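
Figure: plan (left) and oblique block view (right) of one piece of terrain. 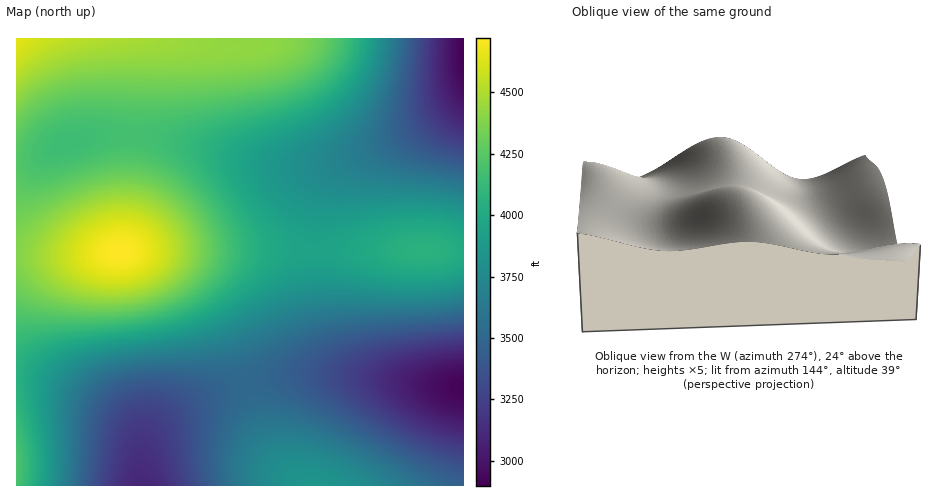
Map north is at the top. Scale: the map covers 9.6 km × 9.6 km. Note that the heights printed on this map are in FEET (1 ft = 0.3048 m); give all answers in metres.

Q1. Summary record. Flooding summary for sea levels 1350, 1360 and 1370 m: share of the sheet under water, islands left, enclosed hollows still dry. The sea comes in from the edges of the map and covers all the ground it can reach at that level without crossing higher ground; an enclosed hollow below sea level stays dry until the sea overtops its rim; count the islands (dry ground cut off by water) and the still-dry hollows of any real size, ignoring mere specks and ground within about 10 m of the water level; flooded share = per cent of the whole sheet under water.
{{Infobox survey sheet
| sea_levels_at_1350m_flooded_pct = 91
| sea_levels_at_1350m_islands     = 1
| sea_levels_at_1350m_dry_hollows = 0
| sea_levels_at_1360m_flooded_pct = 93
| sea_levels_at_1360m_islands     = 1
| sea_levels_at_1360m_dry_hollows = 0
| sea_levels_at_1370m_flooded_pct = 94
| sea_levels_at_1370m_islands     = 1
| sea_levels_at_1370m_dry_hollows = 0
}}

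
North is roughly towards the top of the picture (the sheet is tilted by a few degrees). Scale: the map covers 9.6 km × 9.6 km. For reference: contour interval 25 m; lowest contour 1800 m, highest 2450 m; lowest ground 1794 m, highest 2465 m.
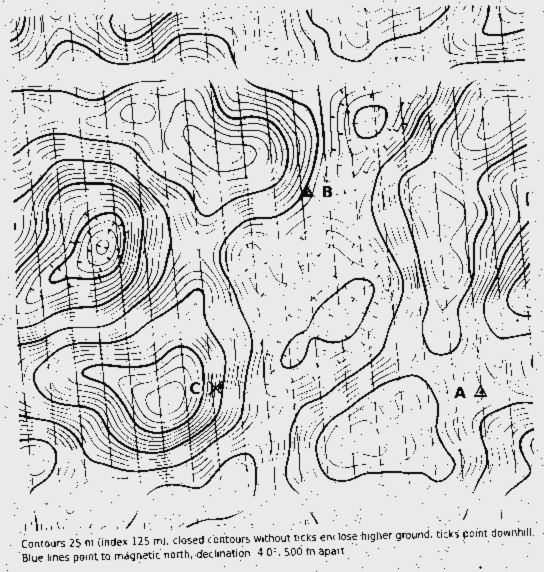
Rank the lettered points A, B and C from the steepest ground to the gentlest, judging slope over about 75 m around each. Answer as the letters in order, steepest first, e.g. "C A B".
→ C B A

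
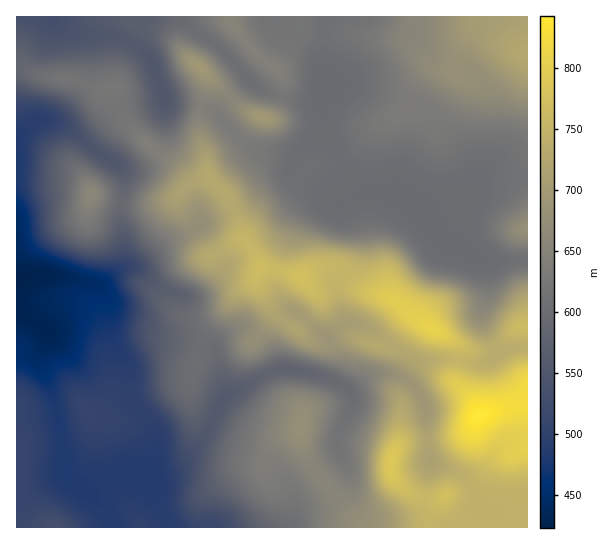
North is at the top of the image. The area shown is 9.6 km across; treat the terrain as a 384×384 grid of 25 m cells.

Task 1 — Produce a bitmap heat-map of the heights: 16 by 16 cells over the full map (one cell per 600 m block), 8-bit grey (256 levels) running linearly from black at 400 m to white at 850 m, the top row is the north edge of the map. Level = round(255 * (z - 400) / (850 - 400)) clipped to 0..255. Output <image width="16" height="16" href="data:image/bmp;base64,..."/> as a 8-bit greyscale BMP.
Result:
<image width="16" height="16" href="data:image/bmp;base64,Qk02BQAAAAAAADYEAAAoAAAAEAAAABAAAAABAAgAAAAAAAABAAATCwAAEwsAAAABAAAAAAAAAAAAAAEBAQACAgIAAwMDAAQEBAAFBQUABgYGAAcHBwAICAgACQkJAAoKCgALCwsADAwMAA0NDQAODg4ADw8PABAQEAAREREAEhISABMTEwAUFBQAFRUVABYWFgAXFxcAGBgYABkZGQAaGhoAGxsbABwcHAAdHR0AHh4eAB8fHwAgICAAISEhACIiIgAjIyMAJCQkACUlJQAmJiYAJycnACgoKAApKSkAKioqACsrKwAsLCwALS0tAC4uLgAvLy8AMDAwADExMQAyMjIAMzMzADQ0NAA1NTUANjY2ADc3NwA4ODgAOTk5ADo6OgA7OzsAPDw8AD09PQA+Pj4APz8/AEBAQABBQUEAQkJCAENDQwBEREQARUVFAEZGRgBHR0cASEhIAElJSQBKSkoAS0tLAExMTABNTU0ATk5OAE9PTwBQUFAAUVFRAFJSUgBTU1MAVFRUAFVVVQBWVlYAV1dXAFhYWABZWVkAWlpaAFtbWwBcXFwAXV1dAF5eXgBfX18AYGBgAGFhYQBiYmIAY2NjAGRkZABlZWUAZmZmAGdnZwBoaGgAaWlpAGpqagBra2sAbGxsAG1tbQBubm4Ab29vAHBwcABxcXEAcnJyAHNzcwB0dHQAdXV1AHZ2dgB3d3cAeHh4AHl5eQB6enoAe3t7AHx8fAB9fX0Afn5+AH9/fwCAgIAAgYGBAIKCggCDg4MAhISEAIWFhQCGhoYAh4eHAIiIiACJiYkAioqKAIuLiwCMjIwAjY2NAI6OjgCPj48AkJCQAJGRkQCSkpIAk5OTAJSUlACVlZUAlpaWAJeXlwCYmJgAmZmZAJqamgCbm5sAnJycAJ2dnQCenp4An5+fAKCgoAChoaEAoqKiAKOjowCkpKQApaWlAKampgCnp6cAqKioAKmpqQCqqqoAq6urAKysrACtra0Arq6uAK+vrwCwsLAAsbGxALKysgCzs7MAtLS0ALW1tQC2trYAt7e3ALi4uAC5ubkAurq6ALu7uwC8vLwAvb29AL6+vgC/v78AwMDAAMHBwQDCwsIAw8PDAMTExADFxcUAxsbGAMfHxwDIyMgAycnJAMrKygDLy8sAzMzMAM3NzQDOzs4Az8/PANDQ0ADR0dEA0tLSANPT0wDU1NQA1dXVANbW1gDX19cA2NjYANnZ2QDa2toA29vbANzc3ADd3d0A3t7eAN/f3wDg4OAA4eHhAOLi4gDj4+MA5OTkAOXl5QDm5uYA5+fnAOjo6ADp6ekA6urqAOvr6wDs7OwA7e3tAO7u7gDv7+8A8PDwAPHx8QDy8vIA8/PzAPT09AD19fUA9vb2APf39wD4+PgA+fn5APr6+gD7+/sA/Pz8AP39/QD+/v4A////AEE+MjQ0RFFreIiWqcTJw8Q6MDEyM0tqgISNi8XGxMfMOzA3NTZObIOSioXDwMrh4jgyPDpBX2F9lY97prLO9e0sLTY4V25iant4epqs093mGRstN1tweIuGl6KxwM3CxRIXJDZeco+kr7GzyODRo8AQFx46X3urxcXLytjGpYSXGjNISXClu8i+v7W0iHJyey5oeWqOnrO2lYF5eXJxdYw7a4Zxmq+1mXtzcnFxcnN6PWNgZ4imnoN2dHR1dXh1eDdGZntyjImThHJ3f4CBgYNPY3l3XYGPhX5xc32Gj5ecZ2tsaWOYg4KBcnR/kZyisVNQVlxpeIOCe3d6hJKfq7M="/>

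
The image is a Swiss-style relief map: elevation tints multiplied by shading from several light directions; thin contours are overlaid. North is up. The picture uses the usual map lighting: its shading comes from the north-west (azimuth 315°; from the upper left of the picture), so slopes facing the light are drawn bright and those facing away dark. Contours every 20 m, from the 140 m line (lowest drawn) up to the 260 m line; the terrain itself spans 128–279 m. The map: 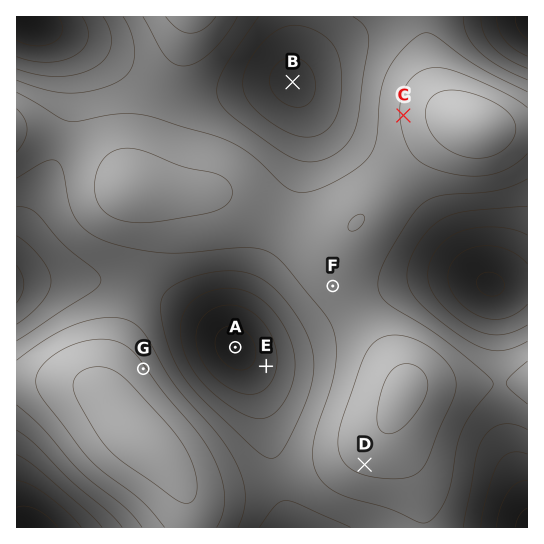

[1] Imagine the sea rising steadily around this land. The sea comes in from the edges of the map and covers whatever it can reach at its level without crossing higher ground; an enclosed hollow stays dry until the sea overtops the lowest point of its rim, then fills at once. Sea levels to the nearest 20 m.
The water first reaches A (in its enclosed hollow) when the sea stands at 200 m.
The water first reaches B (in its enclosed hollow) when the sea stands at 180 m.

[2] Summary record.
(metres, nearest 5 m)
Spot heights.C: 245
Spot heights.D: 245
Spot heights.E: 150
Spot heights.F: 230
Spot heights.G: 245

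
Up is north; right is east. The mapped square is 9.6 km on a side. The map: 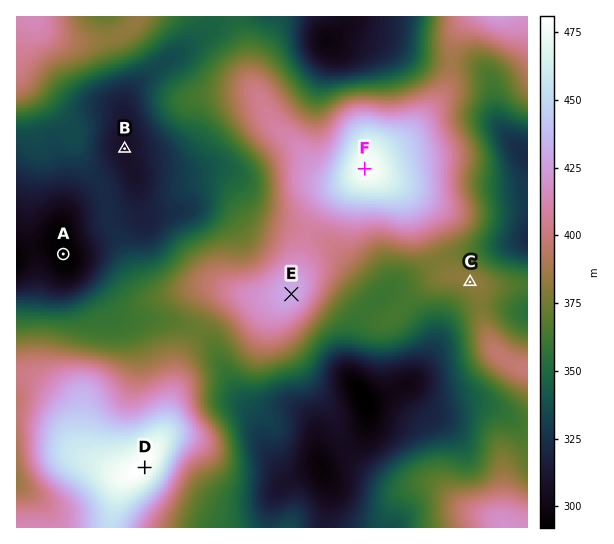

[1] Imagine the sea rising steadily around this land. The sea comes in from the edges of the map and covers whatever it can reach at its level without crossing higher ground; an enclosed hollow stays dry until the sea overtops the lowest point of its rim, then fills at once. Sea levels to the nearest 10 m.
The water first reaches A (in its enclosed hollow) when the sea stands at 300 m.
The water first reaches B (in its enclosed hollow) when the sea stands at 320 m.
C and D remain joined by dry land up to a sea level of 370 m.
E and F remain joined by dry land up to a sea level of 410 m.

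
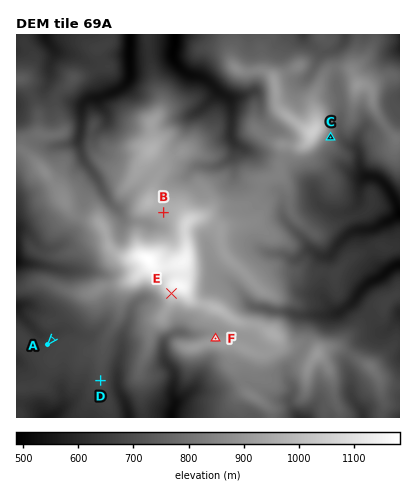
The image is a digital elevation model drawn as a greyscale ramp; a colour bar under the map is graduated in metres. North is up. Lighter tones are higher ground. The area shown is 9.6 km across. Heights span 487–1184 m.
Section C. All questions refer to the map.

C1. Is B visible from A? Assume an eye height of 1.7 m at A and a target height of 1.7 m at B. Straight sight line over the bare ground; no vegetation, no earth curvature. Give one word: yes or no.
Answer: no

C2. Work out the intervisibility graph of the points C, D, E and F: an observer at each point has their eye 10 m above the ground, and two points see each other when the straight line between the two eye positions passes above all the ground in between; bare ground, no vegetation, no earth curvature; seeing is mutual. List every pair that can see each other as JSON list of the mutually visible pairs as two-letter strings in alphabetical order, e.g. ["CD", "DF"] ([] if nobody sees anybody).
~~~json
["DE", "EF"]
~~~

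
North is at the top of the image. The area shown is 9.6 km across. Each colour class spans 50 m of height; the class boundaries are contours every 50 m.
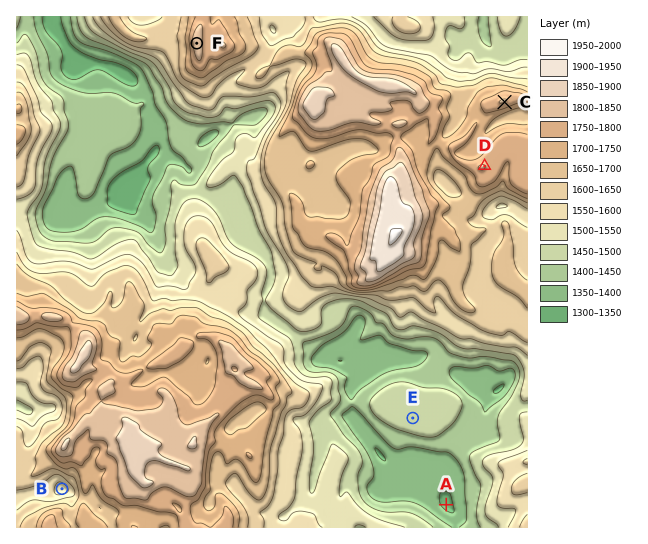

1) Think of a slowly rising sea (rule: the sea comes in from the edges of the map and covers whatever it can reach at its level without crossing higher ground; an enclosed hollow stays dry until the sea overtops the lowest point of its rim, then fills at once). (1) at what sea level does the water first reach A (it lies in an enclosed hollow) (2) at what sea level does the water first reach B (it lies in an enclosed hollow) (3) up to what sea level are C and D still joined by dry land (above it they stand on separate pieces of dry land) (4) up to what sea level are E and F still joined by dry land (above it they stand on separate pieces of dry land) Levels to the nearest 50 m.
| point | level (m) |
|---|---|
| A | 1400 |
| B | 1600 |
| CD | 1750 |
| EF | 1450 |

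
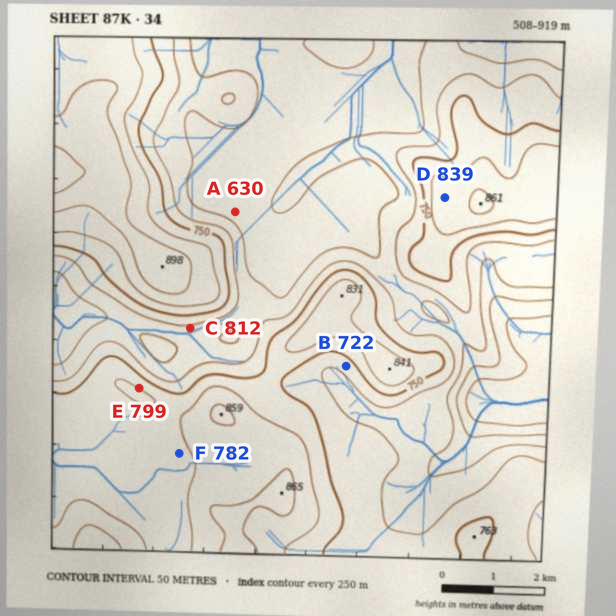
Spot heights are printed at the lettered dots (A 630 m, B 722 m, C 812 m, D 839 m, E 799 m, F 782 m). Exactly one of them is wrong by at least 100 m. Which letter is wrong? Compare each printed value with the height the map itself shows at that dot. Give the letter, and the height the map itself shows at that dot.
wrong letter C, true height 687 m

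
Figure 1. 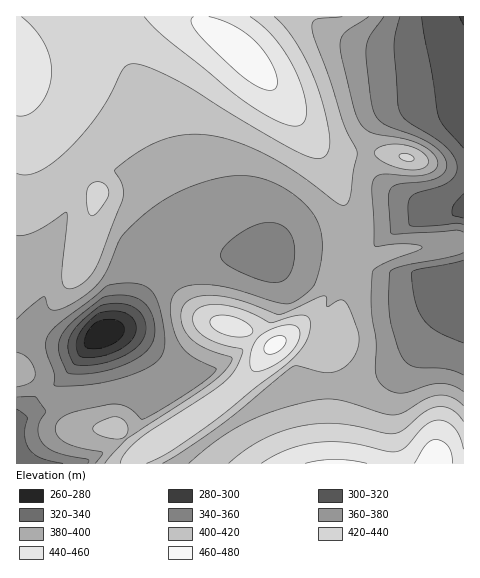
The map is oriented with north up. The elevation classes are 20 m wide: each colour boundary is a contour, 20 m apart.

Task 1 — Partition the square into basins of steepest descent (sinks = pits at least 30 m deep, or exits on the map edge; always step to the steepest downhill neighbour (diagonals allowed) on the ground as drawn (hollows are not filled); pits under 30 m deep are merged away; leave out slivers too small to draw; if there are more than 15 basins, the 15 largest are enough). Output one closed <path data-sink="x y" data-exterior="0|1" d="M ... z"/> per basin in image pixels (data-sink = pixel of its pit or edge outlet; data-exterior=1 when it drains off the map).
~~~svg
<path data-sink="103 334" data-exterior="0" d="M201 16l-185 1 0 354 18 8 16 17 19 8 8 17 4 5 11 3 24-1 3 2 17 19 8 2-8 5-2 8 195 0 0-102-3-21 6-5 4-8 12-64 2-33-6-30-22-48-36-51-30-35-20-21-28-18-5-6z"/><path data-sink="463 17" data-exterior="1" d="M463 16l-261 1 1 5 5 6 28 18 20 21 30 35 36 51 17 35 7 21 4 22-1 32 16-1 14-7 23-6 62-7z"/><path data-sink="463 269" data-exterior="1" d="M463 242l-61 7-23 6-14 7-17 2-12 64-4 8-6 5 3 21 0 97 1 5 134-1z"/><path data-sink="17 463" data-exterior="1" d="M18 372l-2 0 1 92 116 0 3-8 7-4-7-3-20-21-24 1-11-3-4-5-8-17-15-5-16-18z"/>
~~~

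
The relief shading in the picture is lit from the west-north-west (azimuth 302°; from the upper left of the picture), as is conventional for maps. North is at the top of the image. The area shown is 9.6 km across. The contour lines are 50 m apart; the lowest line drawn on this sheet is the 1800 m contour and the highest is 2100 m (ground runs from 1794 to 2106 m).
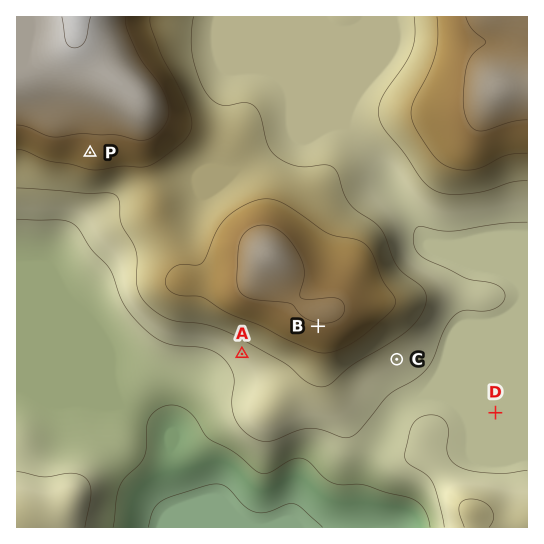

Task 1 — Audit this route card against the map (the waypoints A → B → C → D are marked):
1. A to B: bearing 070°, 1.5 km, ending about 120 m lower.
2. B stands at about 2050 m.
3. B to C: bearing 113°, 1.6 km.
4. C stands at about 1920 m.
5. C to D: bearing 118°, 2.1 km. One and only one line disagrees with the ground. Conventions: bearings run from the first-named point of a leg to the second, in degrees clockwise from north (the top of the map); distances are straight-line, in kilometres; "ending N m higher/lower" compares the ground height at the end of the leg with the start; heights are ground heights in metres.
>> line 1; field sense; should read higher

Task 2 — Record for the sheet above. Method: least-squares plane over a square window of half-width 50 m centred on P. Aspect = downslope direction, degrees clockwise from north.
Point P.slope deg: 5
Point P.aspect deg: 199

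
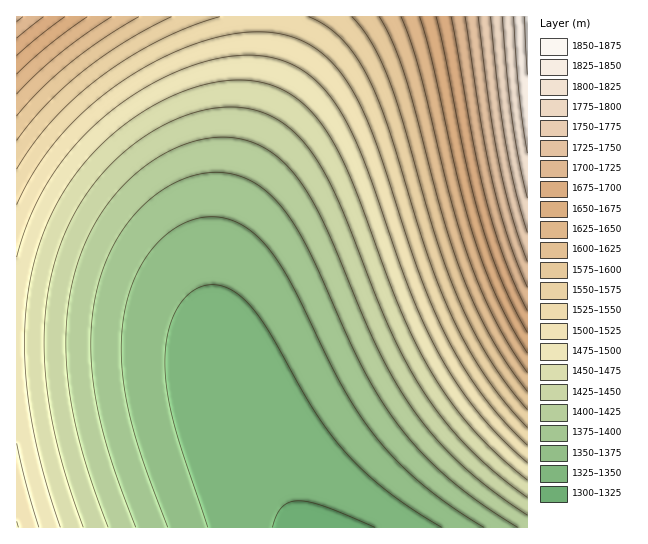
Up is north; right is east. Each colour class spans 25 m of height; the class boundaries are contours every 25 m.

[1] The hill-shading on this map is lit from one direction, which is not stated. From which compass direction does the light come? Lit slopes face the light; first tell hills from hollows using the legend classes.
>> NE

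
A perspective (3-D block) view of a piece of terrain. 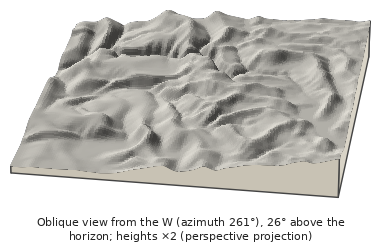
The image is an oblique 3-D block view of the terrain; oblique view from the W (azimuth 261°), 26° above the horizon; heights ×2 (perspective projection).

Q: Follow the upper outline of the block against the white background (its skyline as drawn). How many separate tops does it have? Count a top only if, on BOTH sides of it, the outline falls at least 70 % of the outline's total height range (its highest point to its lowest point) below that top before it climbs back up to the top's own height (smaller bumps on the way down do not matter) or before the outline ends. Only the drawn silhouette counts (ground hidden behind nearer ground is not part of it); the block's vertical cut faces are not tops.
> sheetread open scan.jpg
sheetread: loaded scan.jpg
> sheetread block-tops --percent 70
0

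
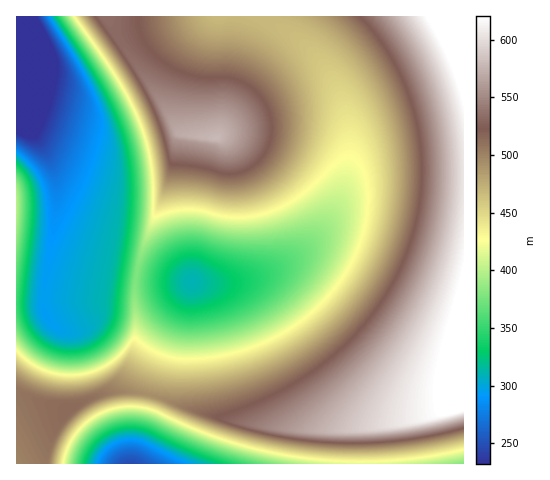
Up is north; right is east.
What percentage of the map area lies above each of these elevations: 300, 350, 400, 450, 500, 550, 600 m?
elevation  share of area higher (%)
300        90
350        78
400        67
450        54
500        34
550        17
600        6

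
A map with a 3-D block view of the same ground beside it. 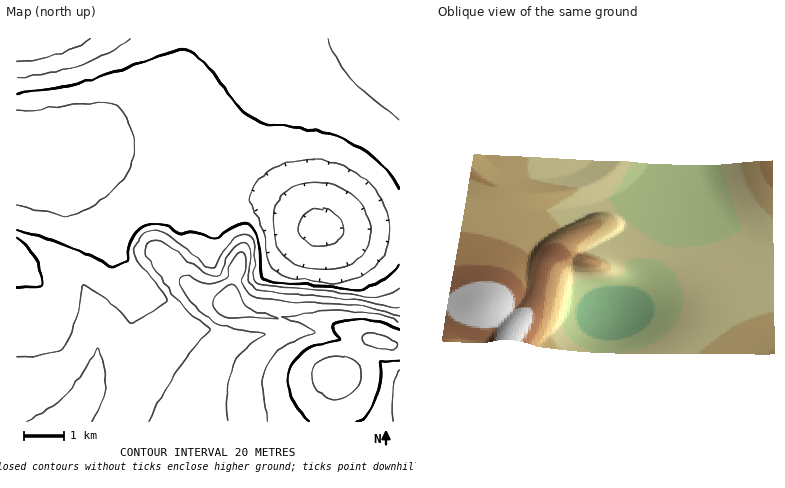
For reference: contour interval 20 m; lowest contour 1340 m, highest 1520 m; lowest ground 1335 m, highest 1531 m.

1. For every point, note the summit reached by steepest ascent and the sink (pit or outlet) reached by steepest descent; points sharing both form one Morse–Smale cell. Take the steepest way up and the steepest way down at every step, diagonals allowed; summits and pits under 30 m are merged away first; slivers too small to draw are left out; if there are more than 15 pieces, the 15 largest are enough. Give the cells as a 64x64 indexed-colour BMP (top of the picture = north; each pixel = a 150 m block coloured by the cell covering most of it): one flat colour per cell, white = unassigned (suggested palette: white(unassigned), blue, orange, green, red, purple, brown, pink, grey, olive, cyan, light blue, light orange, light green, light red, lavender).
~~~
<image width="64" height="64" href="data:image/bmp;base64,Qk12CAAAAAAAAHYAAAAoAAAAQAAAAEAAAAABAAQAAAAAAAAIAAATCwAAEwsAABAAAAAAAAAA////ALR3HwAOf/8ALKAsACgn1gC9Z5QAS1aMAMJ34wB/f38AIr28AM++FwDox64AeLv/AIrfmACWmP8A1bDFABERERERERERERERERERERERERERERERERERFEREREREEREREREREREREREREREREREREREREREREREUREREREQRERERERERERERERERERERERERERERERERERRERERERBERERERERERERERERERERERERERERERERERFEREREREEREREREREREREREREREREREREREREREREREUREREREQRERERERERERERERERERERERERERERERERERRERERERBERERERERERERERERERERERERERERERERERFEREREREEREREREREREREREREREREREREREREREREREUREREREQREREREREREREREREREREREREREREREREREREURERERBERERERERERERERERERERERERERERERERERERFEREREERERERERERERERERERERERERERERERERERERERREREQRERERERERERERERERERERERERERERERERERERFERERBERERERERERERERERERERERERERERERERERERERREREEREREREREREREREREREREREREREREREREREREREUEREREREREREREREREREREREREREREREREREREREREREREREREREREREREREREREREREREREREREREREREREREREREREREREREREREREREREREREREREREREREREREREREREREREREREREREREREREREREREREREREREREREREREREREREREREREREREREREREREREREREREREREREREREREREREREREREREREREREREREREREREREREREREREREREREREREREREREREREREREREREREREREREREREREREREREREREREREREREREREREREREREREREREREREREREREREREREREREREREREREREREREREREREREREREREREREREREREREREREREREREREREREREREREREREREREREREREREREREREREREREREREREREREREREREREREREREREREREREREREREREREREREREREREREREREREREREREREREREREREREREREREREREREREREREREREREREREREREREREREREREREREREREREREREREREREREREREREREREREREREREREREREREREREREREREREREREREREREREREREREREREREREREREREREREREREREREREREREREREREREREREREREREREREREREREREREREREREREREREREREREREREREREREREREREREREREREREREREREREREREREREREREREREREREREREREREREREREREREREREREREREREiIiIiIiIhERERERERERERERERERERERERERERERESIiIiIiIiIiERERERERERERERERERERERERERERERESIiIiIiIiIiIREREREREREREREREREREREREREREREiIiIiIiIiIiIhEREREREREREREREREREREREREREREiIiIiIiIiIiIiERERERERERERERERERERERERERERIiIiIiIiIiIiIiIREREREREREREREREREREREREREiIiIiIiIiIiIiIiIhERERERERERERERERERERERESIiIiIiIiIiIiIiIiIiEREREREREREREREREREREREiIiIiIiIiIiIiIiIiIiIRERERERERERERERERERESIiIiIiIiIiIiIiIiIiIiIhEREREREREREREREREREiIiIiIiIiIiIiIiIiIiIiIiERERERERERERERERESIiIiIiIiIiIiIiIiIiIiIiIiIREREREREREREREiIiIiIiIiIiIiIiIiIiIiIiIiIiIhEREREREREiIiIiIiIiIiIiIiIiIiIiIiIiIiIiIiIiMzMzMyIiIiIiIiIiIiIiIiIiIiIiIiIiIiIiIiIiIiIzMzMzMzIiIiIiIiIiIiIiIiIiIiIiIiIiIiIiIiIiIjMzMzMzMzIiIiIiIiIiIiIiIiIiIiIiIiIiIiIiIiIiMzMzMzMzMzIiIiIiIiIiIiIiIiIiIiIiIiIiIiIiIiIzMzMzMzMzMzIiIiIiIiIiIiIiIiIiIiIiIiIiIiIiIjMzMzMzMzMzMzIiIiIiIiIiIiIiIiIiIiIiIiIiIiIiMzMzMzMzMzMzMyIiIiIiIiIiIiIiIiIiIiIiIiIiIiIzMzMzMzMzMzMzMiIiIiIiIiIiIiIiIiIiIiIiIiIiIjMzMzMzMzMzMzMzMiIiIiIiIiIiIiIiIiIiIiIiIiIiMzMzMzMzMzMzMzMzIiIiIiIiIiIiIiIiIiIiIiIiIiIzMzMzMzMzMzMzMzMyIiIiIiIiIiIiIiIiIiIiIiIiIjMzMzMzMzMzMzMzMzMiIiIiIiIiIiIiIiIiIiIiIiIiMzMzMzMzMzMzMzMzMzIiIiIiIiIiIiIiIiIiIiIiIiIzMzMzMzMzMzMzMzMzMyIiIiIiIiIiIiIiIiIiIiIiIjMzMzMzMzMzMzMzMzMzIiIiIiIiIiIiIiIiIiIiIiIiMzMzMzMzMzMzMzMzMzMyIiIiIiIiIiIiIiIiIiIiIiIzMzMzMzMzMzMzMzMzMzIiIiIiIiIiIiIiIiIiIiIiIjMzMzMzMzMzMzMzMzMzMiIiIiIiIiIiIiIiIiIiIiIi"/>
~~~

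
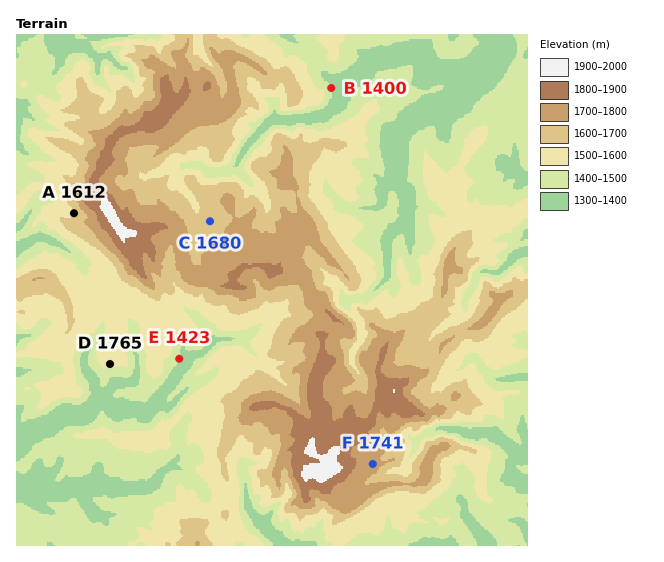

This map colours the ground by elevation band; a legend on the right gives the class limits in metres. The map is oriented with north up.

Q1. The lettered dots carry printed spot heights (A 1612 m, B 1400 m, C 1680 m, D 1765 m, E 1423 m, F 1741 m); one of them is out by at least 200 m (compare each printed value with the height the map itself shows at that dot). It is D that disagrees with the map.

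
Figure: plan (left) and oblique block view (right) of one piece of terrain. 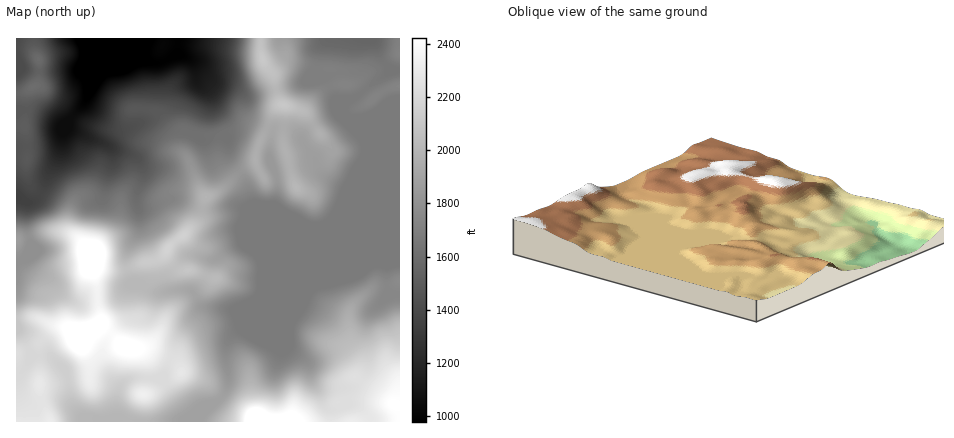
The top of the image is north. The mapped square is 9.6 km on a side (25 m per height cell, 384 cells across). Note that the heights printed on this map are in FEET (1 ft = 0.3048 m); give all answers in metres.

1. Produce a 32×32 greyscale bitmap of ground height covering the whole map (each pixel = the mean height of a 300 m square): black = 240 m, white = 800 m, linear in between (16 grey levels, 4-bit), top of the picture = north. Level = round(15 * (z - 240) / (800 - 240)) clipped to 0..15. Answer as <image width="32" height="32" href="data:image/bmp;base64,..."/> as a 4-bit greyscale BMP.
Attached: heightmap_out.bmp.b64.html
<image width="32" height="32" href="data:image/bmp;base64,Qk12AgAAAAAAAHYAAAAoAAAAIAAAACAAAAABAAQAAAAAAAACAAATCwAAEwsAABAAAAAAAAAAAAAAABEREQAiIiIAMzMzAERERABVVVUAZmZmAHd3dwCIiIgAmZmZAKqqqgC7u7sAzMzMAN3d3QDu7u4A////AMzMqqqqqqmZms7t7dzMzN3My7u6q8uqmZq8zM3MzMzdzMu8y7zMu6qZq6q7u8zM3czLvMy7zMy6qZqZmpq8zM3My7zczMzMypiZmIiJu8zMy7vN3d3dzLqYiYd4iau7zLzM3t3e3cu6mIh3eJqqq7u7ze7t3czLqZh3d3iZqqqqvM3d3czMy5mId3d3iJqZmqu7zNy7u7uZh3d3d3iZmIiaqrzcuqqqmZiHd3d4iJiImaq93KqqqqqpmHd3d3eIiImqze26qqqqqZh3d3d3d3iIms7turu6qZmId3d3d3d3iJrO7amqu6qYd3d3d3d3d4mrzdypiau6mHd3d3d3d3d4mrqpmIiauph3d3d3d3d3VWiYd3d3iZqYd3d4iHd3d1VWd3d3d4iamId3iZmHd3dVVWd2d2eImZmImJqZh3d3VURWZWZmeIiIiZmamYd3d1VERFVVZniIiImZqZmYd3dlQzRERWZ4h3eJmamZmHd3ZUIzNFVmd3d3eJmZmZh3d2UyI0RVVmd2Z3iZmZmHd3dlQyI0VVZmZVZ4mqqod3d3ZlQyI1VVVVRFZ5q6mHd4d2ZkMiNERVRDNGeamIh3d4dmZCESIzNEMzRXqph3eHd3VmQhAREiIiI0WKqYd3d3d1ZkMQAREiIiNGm6mHd3d3dWVCEAERIiIzRpqZh2ZmZ3"/>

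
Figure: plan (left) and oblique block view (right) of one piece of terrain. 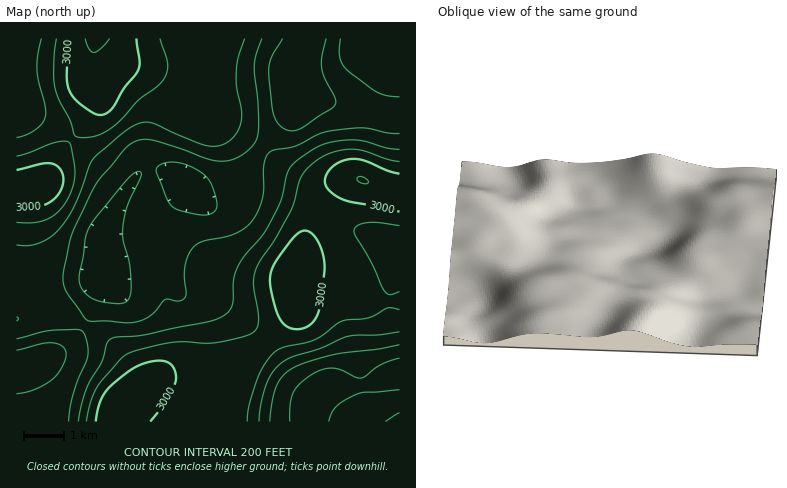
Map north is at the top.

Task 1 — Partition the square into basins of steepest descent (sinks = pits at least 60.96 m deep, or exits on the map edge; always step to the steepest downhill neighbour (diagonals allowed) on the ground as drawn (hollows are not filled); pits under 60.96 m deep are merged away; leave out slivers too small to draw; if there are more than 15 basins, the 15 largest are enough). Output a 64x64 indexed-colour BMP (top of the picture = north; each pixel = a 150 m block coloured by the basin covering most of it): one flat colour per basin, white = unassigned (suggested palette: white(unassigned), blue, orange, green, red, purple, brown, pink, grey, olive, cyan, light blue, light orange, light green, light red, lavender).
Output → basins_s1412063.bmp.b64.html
<image width="64" height="64" href="data:image/bmp;base64,Qk12CAAAAAAAAHYAAAAoAAAAQAAAAEAAAAABAAQAAAAAAAAIAAATCwAAEwsAABAAAAAAAAAA////ALR3HwAOf/8ALKAsACgn1gC9Z5QAS1aMAMJ34wB/f38AIr28AM++FwDox64AeLv/AIrfmACWmP8A1bDFAEREREREREREQRERERERERERESIiIiIiIiIiIiIiIiIiRERERERERERBERERERERERERIiIiIiIiIiIiIiIiIiJEREREREREREERERERERERERIiIiIiIiIiIiIiIiIiIkRERERERERERBEREREREREREiIiIiIiIiIiIiIiIiIiREREREREREREQRERERERERESIiIiIiIiIiIiIiIiIiJEREREREREREREEREREREREREiIiIiIiIiIiIiIiIiIkREREREREREREQRERERERERESIiIiIiIiIiIiIiIiIiRERERERERERERBEREREREREREiIiIiIiIiIiIiIiIiJEREREREREREREERERERERERERIiIiIiIiIiIiIiIiIkREREREREREREEREREREREREREiIiIiIiIiIiIiIiIiREREREREREREERERERERERERERIiIiIiIiIiIiIiIiJEREREREREREERERERERERERERESIiIiIiIiIiIiIiIkREREREREREEREREREREREREREREiIiIiIiIiIiIiIiREREREREREERERERERERERERERERIiIiIiIiIiIiIiJEREREREREERERERERERERERERERESIiIiIiIiIiIiIkRERERERBEREREREREREREREREREREiIiIiIiIiIiIiRERERERBERERERERERERERERERERERIiIiIiIiIiIiIRREREQRERERERERERERERERERERERESIiIiIiIiIiIhERERERERERERERERERERERERERERERIiIiIiIiIiIiERERERERERERERERERERERERERERERESIiIiIiIiIiIRERERERERERERERERERERERERERERERIiIiIiIiIiIhERERERERERERERERERERERERERERERIiIiIiIiIiIiEREREREREREREREREREREREREREREREiIiIiIiIiIiIRERERERERERERERERERERERERERERESIiIiIiIiIiIhERERERERERERERERERERERERERERERIiIiIiIiIiIiEREREREREREREREREREREREREREREREiIiIiIiIiIiIRERERERERERERERERERERERERERERERIiIiIiIiIiIhEREREREREREREREREREREREREREREREiIiIiIiIiIiERERERERERERERERERERERERERERERERIiIiIiIiIiIREREREREREREREREREREREREREREREREiIiIiIiIiIhERERERERERERERERERERERERERERERESIiIiIiIiIiERERERERERERERERERERERERERERERERIiIiIiIiIiIRERERERERERERERERERERERERERERERESIiIiIiIiIhERERERERERERERERERERERERERERERERIiIiIiIiIiEREREREREREREREREREREREREREREREREiIiIiIiIiIRERERERERERERERERERERERERERERERESIiIiIiIiIhEREREREREREREREREREREREREREREREREiIiIiIiIiERERERERERERERERERERERERERERERERESIiIiIiIiIREREREREREREREREREREREREREREREREREiIiIiIiI1VVEREREREREREREREREREREREREREREREREiIiIjMzVVVREREREREREREREREREREREREREREREzMzMiMzMzNVVVURERERERERERERERERERERERERERMzMzMzMzMzM1VVVRERERERERERERERERERERERERETMzMzMzMzMzMzVVVVURERERERERERERERERERERERETMzMzMzMzMzMzNVVVVREREREREREREREREREREREREzMzMzMzMzMzMzM1VVVVUREREREREREREREREREREREzMzMzMzMzMzMzMzVVVVVVEREREREREREREREREREREzMzMzMzMzMzMzMzNVVVVVVRERERERERERERERERERMzMzMzMzMzMzMzMzM1VVVVVVURERERERERERERERETMzMzMzMzMzMzMzMzMzVVVVVVVVERERERERERERERETMzMzMzMzMzMzMzMzMzNVVVVVVVURERERERERERERMzMzMzMzMzMzMzMzMzMzM1VVVVVVVVEREREREREREREzMzMzMzMzMzMzMzMzMzMzVVVVVVVVURERERERERERETMzMzMzMzMzMzMzMzMzMzNVVVVVVVVRERERERERERETMzMzMzMzMzMzMzMzMzMzM1VVVVVVVVERERERERERERMzMzMzMzMzMzMzMzMzMzMzVVVVVVVVUREREREREREREzMzMzMzMzMzMzMzMzMzMzNVVVVVVVVREREREREREREzMzMzMzMzMzMzMzMzMzMzM1VVVVVVVVEREREREREREzMzMzMzMzMzMzMzMzMzMzMzVVVVVVVVUREREREREREzMzMzMzMzMzMzMzMzMzMzMzNVVVVVVVVRERERMzMzMzMzMzMzMzMzMzMzMzMzMzMzM1VVVVVVVVEzERERMzMzMzMzMzMzMzMzMzMzMzMzMzMzVVVVVVVVUxEREREREzMzMzMzMzMzMzMzMzMzMzMzMzNVVVVVVVVREREREREREzMzMzMzMzMzMzMzMzMzMzMzM1VVVVVVVVEREREREREREzMzMzMzMzMzMzMzMzMzMzMz"/>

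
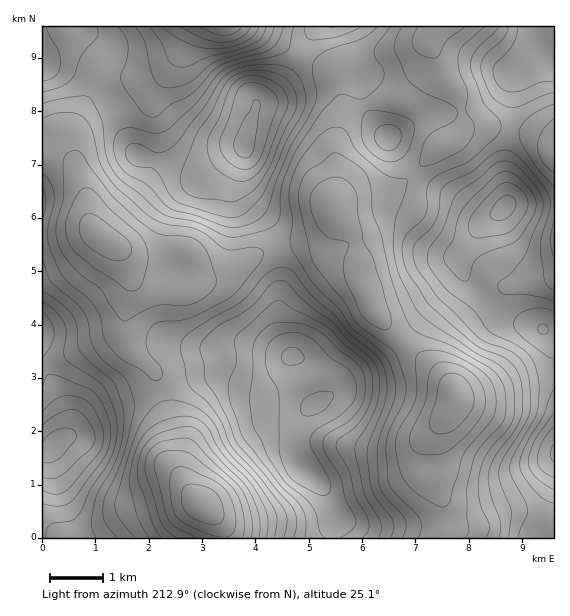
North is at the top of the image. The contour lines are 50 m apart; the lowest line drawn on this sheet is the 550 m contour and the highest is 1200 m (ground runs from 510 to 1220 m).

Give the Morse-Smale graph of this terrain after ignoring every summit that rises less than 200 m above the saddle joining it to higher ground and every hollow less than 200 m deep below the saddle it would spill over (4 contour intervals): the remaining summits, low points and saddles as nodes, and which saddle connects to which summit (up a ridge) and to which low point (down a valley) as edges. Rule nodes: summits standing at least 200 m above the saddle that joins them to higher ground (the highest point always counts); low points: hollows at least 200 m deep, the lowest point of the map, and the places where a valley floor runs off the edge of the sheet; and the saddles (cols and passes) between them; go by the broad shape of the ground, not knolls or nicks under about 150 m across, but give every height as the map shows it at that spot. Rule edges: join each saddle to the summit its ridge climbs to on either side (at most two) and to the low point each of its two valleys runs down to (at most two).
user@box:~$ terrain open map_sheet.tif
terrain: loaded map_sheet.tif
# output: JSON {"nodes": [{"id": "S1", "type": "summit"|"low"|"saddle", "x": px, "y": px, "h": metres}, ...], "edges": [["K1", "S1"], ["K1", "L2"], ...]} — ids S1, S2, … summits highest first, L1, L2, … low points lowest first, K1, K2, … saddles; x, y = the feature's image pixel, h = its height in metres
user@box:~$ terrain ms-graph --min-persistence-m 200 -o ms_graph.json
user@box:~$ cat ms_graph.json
{"nodes": [
{"id": "S1", "type": "summit", "x": 55, "y": 447, "h": 1220},
{"id": "S2", "type": "summit", "x": 244, "y": 148, "h": 1216},
{"id": "S3", "type": "summit", "x": 553, "y": 453, "h": 1207},
{"id": "S4", "type": "summit", "x": 316, "y": 404, "h": 1161},
{"id": "L1", "type": "low", "x": 201, "y": 504, "h": 510},
{"id": "L2", "type": "low", "x": 455, "y": 397, "h": 600},
{"id": "L3", "type": "low", "x": 224, "y": 27, "h": 605},
{"id": "K1", "type": "saddle", "x": 95, "y": 88, "h": 906},
{"id": "K2", "type": "saddle", "x": 279, "y": 248, "h": 861},
{"id": "K3", "type": "saddle", "x": 161, "y": 392, "h": 856},
{"id": "K4", "type": "saddle", "x": 415, "y": 171, "h": 854},
{"id": "K5", "type": "saddle", "x": 403, "y": 340, "h": 771}],
"edges": [["K1", "S2"], ["K1", "L1"], ["K1", "L3"], ["K2", "S2"], ["K2", "S4"], ["K2", "L1"], ["K2", "L2"], ["K3", "S1"], ["K3", "S4"], ["K3", "L1"], ["K4", "S2"], ["K4", "S3"], ["K4", "L2"], ["K5", "S3"], ["K5", "S4"], ["K5", "L2"]]}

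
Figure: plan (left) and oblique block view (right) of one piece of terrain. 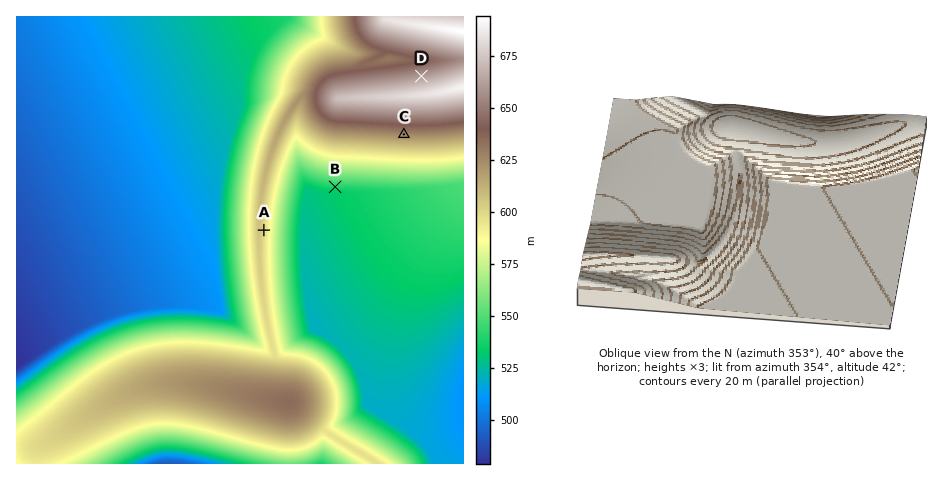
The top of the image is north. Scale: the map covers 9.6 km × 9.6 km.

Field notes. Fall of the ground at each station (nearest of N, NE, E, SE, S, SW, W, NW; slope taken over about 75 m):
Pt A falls E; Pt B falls S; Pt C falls S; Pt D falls N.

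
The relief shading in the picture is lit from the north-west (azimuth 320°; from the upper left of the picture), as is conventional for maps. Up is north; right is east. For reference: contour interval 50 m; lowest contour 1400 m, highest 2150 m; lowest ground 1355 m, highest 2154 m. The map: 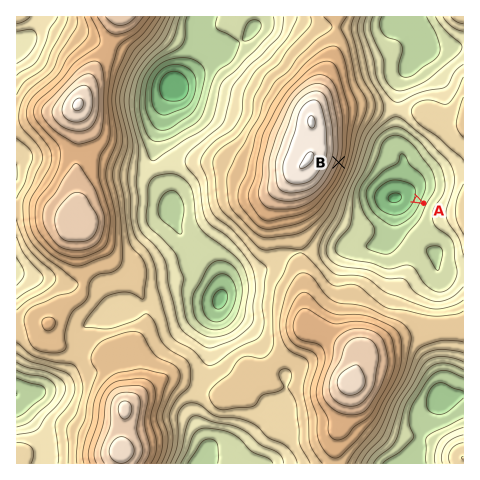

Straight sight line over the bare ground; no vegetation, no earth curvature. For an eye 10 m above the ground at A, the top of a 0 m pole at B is visible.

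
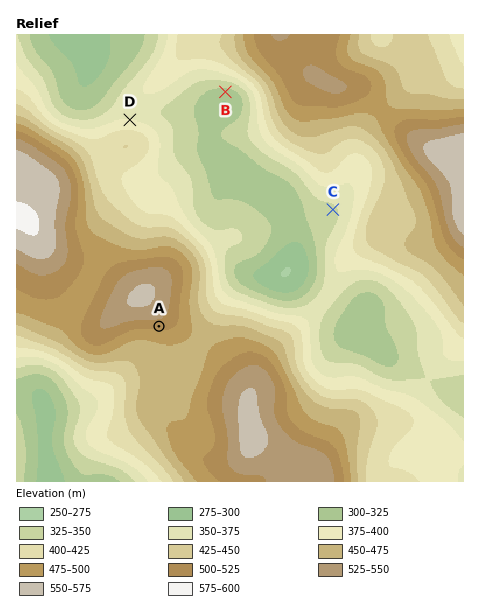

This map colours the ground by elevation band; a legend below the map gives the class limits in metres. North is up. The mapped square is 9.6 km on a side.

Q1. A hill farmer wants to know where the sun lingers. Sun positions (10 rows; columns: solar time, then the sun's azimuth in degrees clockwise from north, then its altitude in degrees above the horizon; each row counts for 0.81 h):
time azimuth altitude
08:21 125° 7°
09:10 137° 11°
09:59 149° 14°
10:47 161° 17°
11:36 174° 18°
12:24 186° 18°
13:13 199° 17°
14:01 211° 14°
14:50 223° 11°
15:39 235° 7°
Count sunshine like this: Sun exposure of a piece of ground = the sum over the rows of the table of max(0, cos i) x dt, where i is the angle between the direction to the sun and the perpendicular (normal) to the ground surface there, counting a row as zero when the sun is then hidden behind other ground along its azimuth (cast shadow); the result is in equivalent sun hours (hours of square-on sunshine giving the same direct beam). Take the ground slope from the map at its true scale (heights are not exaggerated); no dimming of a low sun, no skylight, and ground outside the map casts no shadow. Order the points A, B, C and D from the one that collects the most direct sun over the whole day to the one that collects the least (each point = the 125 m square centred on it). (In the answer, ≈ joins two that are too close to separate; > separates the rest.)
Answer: B ≈ A > C > D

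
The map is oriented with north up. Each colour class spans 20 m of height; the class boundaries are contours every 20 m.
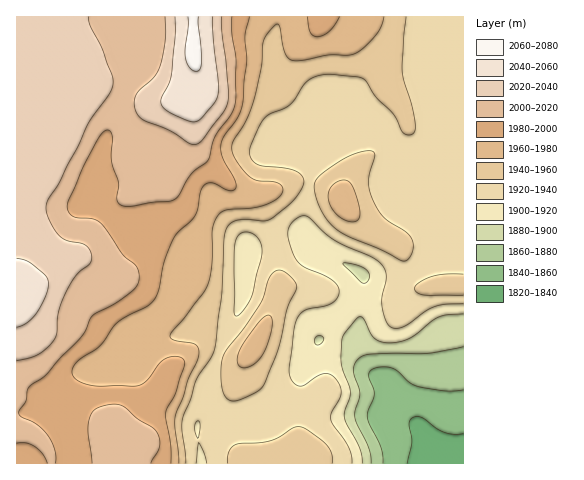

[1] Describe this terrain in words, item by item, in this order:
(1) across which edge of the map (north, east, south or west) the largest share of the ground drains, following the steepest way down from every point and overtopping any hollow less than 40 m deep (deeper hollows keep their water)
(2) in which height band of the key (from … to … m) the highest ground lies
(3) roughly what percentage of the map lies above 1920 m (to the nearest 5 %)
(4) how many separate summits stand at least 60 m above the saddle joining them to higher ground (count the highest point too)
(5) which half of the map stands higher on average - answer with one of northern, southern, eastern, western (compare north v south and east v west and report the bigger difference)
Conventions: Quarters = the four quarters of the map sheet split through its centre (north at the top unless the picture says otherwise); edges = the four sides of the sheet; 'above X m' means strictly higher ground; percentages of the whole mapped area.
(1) Most of the ground drains across the southern edge.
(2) The highest ground lies in the 2060–2080 m band.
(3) Roughly 85 % of the ground is higher than 1920 m.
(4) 1 summit rises at least 60 m above its surroundings.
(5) Taken as a whole, the western half is higher than the eastern.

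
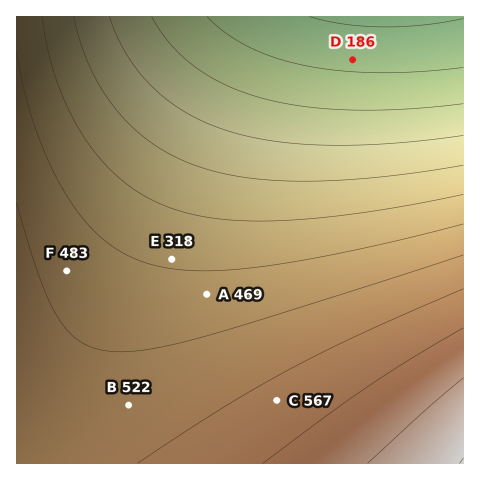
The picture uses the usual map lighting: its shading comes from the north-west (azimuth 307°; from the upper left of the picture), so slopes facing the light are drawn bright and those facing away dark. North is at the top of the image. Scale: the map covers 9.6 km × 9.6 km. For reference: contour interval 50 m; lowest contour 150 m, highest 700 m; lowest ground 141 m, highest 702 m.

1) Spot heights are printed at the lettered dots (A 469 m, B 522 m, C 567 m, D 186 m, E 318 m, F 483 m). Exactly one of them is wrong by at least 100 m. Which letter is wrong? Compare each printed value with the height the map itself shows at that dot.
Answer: E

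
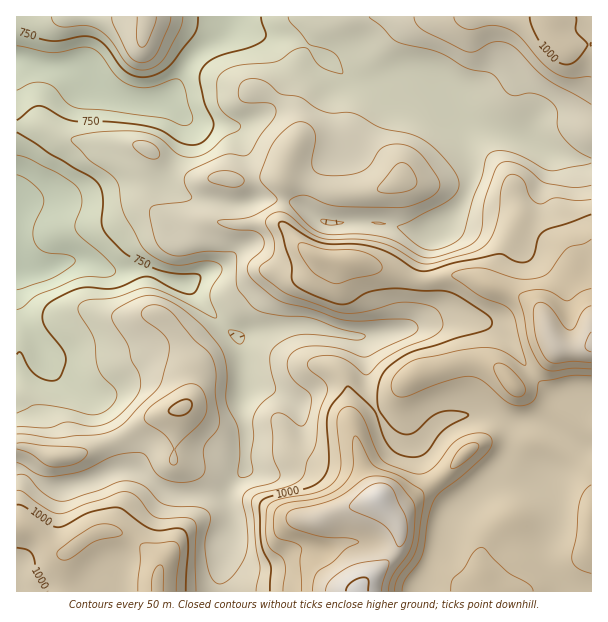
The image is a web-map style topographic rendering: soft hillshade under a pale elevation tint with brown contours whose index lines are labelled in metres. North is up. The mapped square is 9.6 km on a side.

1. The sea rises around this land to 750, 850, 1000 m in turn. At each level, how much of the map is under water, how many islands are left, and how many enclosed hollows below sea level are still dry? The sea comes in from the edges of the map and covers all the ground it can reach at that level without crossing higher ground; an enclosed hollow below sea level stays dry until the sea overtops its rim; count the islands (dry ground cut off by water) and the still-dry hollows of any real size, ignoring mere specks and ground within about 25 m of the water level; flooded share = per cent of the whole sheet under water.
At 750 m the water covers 10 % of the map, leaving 0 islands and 0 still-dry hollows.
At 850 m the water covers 33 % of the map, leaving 0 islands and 0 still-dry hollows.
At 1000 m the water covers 70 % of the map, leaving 0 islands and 0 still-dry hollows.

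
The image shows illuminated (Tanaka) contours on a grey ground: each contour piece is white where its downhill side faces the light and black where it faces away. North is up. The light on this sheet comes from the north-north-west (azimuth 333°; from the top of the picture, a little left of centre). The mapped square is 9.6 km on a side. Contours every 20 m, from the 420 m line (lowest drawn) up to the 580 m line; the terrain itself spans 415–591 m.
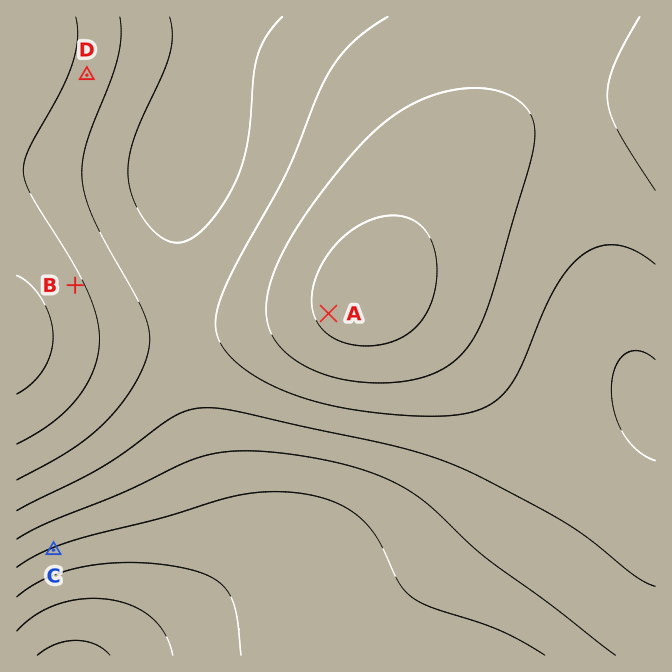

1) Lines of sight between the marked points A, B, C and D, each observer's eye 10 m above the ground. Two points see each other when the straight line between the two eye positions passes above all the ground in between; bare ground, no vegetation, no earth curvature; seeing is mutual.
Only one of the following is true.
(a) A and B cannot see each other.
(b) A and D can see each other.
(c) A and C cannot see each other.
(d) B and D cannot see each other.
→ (b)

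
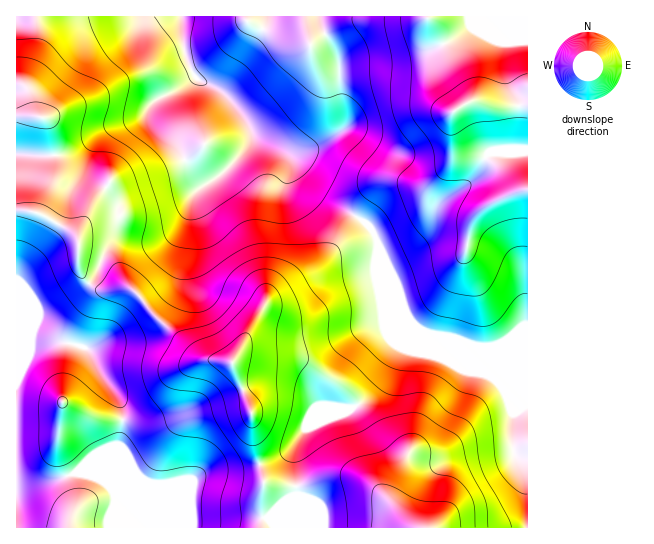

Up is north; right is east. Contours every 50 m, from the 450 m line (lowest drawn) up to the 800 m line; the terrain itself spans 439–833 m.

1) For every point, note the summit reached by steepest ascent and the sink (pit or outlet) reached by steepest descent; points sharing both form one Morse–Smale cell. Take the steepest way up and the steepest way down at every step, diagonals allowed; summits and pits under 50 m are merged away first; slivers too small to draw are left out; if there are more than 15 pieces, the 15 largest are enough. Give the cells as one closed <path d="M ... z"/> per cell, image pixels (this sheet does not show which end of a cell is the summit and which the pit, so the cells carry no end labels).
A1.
<path d="M319 16l-302 0-1 194 23 3 34 19 6 9 0 26 6 12 5 4 9-13 6-19 8-8 5-3 35 1 10-2 12-8 13-20 5-17 6-6 20-12 21-21 9-13 2-11 6 6 30 14 16 0 10-3 25-15 7-8-5-30-1-34-16-31z"/><path d="M527 16l-206 0-1 6 3 8 16 31 1 34 5 30-7 8-25 15-10 3-16 0-10-4 15 12 12 20 17 17 26 15 22 15 6 8 4 17 22 55 10 16 19 13 19 2 25 10 19 0 13-4 22-1z"/><path d="M251 132l-2 10-9 13-21 21-20 12-6 6-5 17-13 20-12 8-10 2-35-1-5 3-8 8-6 19-10 13 9 6 8 2 24-3 11 10 17 21 41 38 8 3 20 1 6 4 19 48 1 26 11 40-3 27 2 9 3 4 19-18 11-6-1-46 9-19 14-9 24-10 8-2 13-8 22-24 14-28 0-4-18-40-6-35 2-29-8-15-22-15-26-15-17-17-12-20-9-8-22-11z"/><path d="M378 248l-3 17 1 14 5 26 18 44-16 32-20 20-13 8-8 2-24 10-14 9-9 19 1 46-11 6-16 16-4 0-4 10 266 1 1-185-22 0-13 4-19 0-25-10-15-1-15-7-12-12z"/><path d="M90 284l-27 21-14 7-10 0-23 11 1 18 29-1 23 3 17 5 34 53 3 9 0 16-4 19-28 12-15 16 19 3 19 11 77 32 72-2-2-23 3-15-11-40-1-26-19-48-6-4-20-1-8-3-35-32-15-15-8-12-11-10-24 3-8-2z"/><path d="M46 340l-30 2 1 186 244-1 2-10-72 2-77-32-19-11-18-3 14-16 28-12 4-19 0-16-6-15-18-25-8-17-5-5-17-5z"/><path d="M30 211l-14 0 1 112 22-11 10 0 14-7 26-22-10-16 0-26-3-6-26-16z"/>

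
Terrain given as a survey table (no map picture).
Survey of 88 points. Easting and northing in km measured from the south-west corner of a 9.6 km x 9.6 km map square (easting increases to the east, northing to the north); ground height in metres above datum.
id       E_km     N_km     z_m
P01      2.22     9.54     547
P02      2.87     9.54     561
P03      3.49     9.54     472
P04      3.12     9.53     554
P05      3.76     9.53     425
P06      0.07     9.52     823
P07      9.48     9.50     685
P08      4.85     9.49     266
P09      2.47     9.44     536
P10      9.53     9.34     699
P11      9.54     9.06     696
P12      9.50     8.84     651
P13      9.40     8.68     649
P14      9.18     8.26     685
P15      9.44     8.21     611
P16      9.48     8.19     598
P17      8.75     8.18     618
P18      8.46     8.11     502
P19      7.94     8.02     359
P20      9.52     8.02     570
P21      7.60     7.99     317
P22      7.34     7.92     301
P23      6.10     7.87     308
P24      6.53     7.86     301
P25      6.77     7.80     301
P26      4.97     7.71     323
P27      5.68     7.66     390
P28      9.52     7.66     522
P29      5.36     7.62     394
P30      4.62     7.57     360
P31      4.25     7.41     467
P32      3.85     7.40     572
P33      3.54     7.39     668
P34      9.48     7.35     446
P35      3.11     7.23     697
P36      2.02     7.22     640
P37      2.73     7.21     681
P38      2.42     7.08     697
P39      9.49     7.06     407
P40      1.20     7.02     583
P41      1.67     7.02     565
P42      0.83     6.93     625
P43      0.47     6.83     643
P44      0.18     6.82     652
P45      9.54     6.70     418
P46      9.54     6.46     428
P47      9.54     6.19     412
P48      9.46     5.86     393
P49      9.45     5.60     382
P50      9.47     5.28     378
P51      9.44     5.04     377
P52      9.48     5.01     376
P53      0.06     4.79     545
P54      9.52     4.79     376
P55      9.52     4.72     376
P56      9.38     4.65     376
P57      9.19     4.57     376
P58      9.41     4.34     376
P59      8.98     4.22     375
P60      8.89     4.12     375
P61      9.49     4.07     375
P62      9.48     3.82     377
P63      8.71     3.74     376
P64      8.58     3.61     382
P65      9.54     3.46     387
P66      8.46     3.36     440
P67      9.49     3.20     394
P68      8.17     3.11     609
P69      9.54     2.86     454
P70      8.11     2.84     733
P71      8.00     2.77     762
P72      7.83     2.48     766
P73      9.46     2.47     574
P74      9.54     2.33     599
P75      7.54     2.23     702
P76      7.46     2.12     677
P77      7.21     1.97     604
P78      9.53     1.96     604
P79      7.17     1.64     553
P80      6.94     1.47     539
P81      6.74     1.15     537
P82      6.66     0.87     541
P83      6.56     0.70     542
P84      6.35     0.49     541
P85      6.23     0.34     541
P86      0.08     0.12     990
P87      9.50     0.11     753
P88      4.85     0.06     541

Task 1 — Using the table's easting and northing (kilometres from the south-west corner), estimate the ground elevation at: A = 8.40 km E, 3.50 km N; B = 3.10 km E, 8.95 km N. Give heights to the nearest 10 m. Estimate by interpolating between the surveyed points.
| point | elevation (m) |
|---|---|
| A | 410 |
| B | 560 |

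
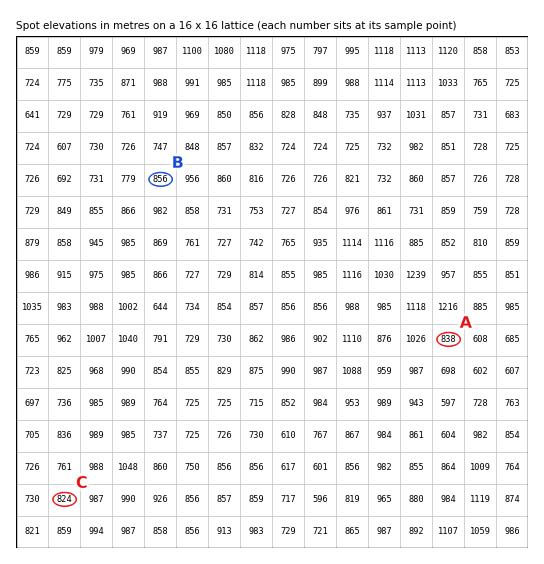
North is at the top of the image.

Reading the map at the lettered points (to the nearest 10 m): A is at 840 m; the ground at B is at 860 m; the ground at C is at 820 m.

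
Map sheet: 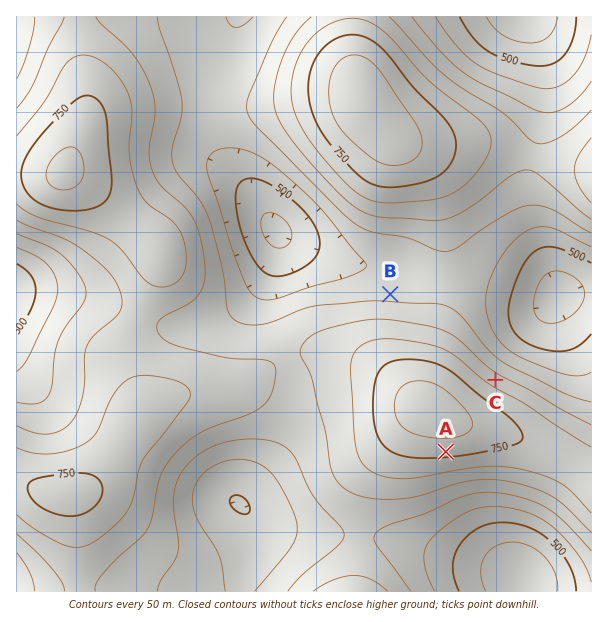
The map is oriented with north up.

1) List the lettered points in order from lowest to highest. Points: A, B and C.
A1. B C A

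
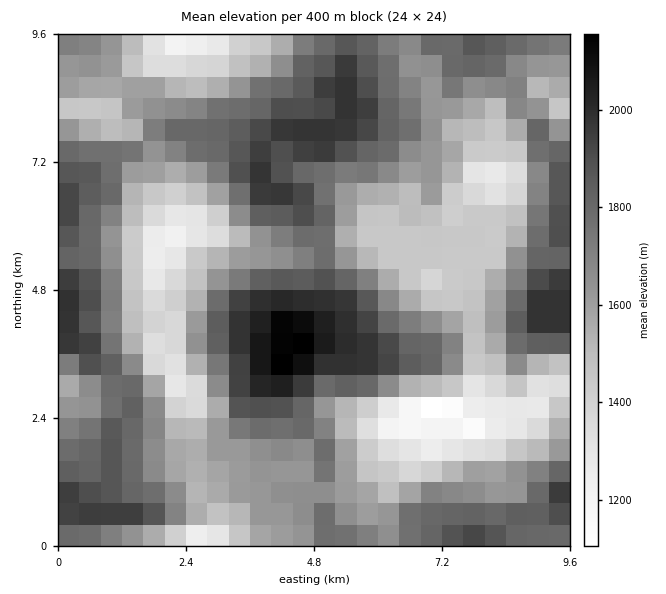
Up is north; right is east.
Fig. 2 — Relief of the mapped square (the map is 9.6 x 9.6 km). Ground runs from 1090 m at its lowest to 2160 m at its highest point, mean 1660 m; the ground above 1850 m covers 16.5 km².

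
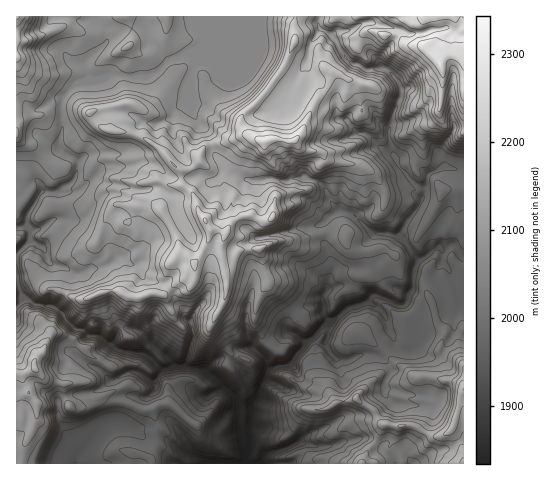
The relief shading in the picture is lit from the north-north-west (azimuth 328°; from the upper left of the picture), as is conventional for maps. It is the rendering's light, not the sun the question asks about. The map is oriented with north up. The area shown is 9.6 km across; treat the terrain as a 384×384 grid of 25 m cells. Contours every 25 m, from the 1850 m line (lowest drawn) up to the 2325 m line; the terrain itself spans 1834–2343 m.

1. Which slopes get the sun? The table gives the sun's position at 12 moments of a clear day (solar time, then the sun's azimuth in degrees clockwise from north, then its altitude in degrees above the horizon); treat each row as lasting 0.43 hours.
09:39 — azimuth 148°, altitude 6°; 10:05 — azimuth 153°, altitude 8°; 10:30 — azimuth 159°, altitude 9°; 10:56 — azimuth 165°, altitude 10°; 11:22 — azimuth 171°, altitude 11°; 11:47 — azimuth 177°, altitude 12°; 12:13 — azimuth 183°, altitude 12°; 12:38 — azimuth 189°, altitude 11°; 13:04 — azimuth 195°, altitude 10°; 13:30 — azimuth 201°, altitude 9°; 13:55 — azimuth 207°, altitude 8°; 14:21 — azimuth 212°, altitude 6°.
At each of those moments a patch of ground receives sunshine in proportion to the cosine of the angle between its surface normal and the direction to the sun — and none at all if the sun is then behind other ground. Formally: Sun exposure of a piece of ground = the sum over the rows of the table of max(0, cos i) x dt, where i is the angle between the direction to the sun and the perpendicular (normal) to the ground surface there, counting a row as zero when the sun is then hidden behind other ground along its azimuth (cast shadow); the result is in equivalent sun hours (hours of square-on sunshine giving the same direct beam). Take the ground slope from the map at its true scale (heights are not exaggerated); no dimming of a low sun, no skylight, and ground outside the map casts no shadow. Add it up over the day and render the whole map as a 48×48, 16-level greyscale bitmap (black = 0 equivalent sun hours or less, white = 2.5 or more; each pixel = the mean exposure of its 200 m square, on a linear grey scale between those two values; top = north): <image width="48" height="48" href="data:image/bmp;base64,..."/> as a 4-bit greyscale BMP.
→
<image width="48" height="48" href="data:image/bmp;base64,Qk32BAAAAAAAAHYAAAAoAAAAMAAAADAAAAABAAQAAAAAAIAEAAATCwAAEwsAABAAAAAAAAAAAAAAABEREQAiIiIAMzMzAERERABVVVUAZmZmAHd3dwCIiIgAmZmZAKqqqgC7u7sAzMzMAN3d3QDu7u4A////AGZ3VVVWd2ZVh0WquFdmiVRDMiIkdYhTM2eIZWVEVUM2Vo3KZFWXMBAAAQJVZniGQ1eKhmZUIiNFdqyFRFVnqUSJdCFXiIibpmaJeHZVQ0VWR8lkZVQzSMtUZ3iczbYRZ2Z0e8p2Vnh1a3JmNWV2Z73bVGZDERAANmZnfbvLqqiIphAoZFVVaLu9yZlAAAASJWhTYiRohjATQiEDZoUlYxACerMAASNDNWY3p2UzZnYQIkZQGIhnEBIiABQhNFZVVnSah4mTA0EBJGdDjZpBWDNCAAFUV5mZclmTETIXowNxABAZ6qplUSMREQAlI0MxARRFVCJ4RnUUESaIZrl2EDMxABERQQAAJCNoQ1hAAABFrZ79hjF9xQIhVkNFIAAjMCEFZmMwB8t73Kv+l0S1ODETd4h0NDIjEBEDlyAFqXfbvNncq510EGQiRmZDRVVDMhMyECjMxn2921eLuqyXerpRE0RDZVVTI0QwAt3Mnf/KxnZJuYiIl2VmIBIjVVVUQzEAGd3Jvsu7d7UUqHaZl0NIgQAFIDVUVCF57Yne7KrunNtUeJWcuXZmi4MiYyVUVVqKcQAVYxEyaauFZ3Z5mYekNpvMaEQ1VXdBEQAAACAUV3iHVmdlZVZoh4qXmWRFRXYxEjIAARNHlmaHVndjI0aIZUVndlRURVQiZ2ZVM0RVZ1V3VomXZYmHeIdmdmI0YyEURGeGZlZTJSJ2VZuniqh3mXZ2Q2kjNIFXRERmd4dTMhJmhkEnqGVXdlMiEYiYZzVGVDJGeIdmYkZ3ZkZjESNWVVMRRVZ3h1aDNDM2Z2Z3VGhiJpq/11VDMhfdp0V2VoVodmU1ZWeIRXYjE3Yliql1EUd6eERnVnclZlVDZmZkRVMCMwEiSKeGeapXd4NYdldBETRTAjMzRVISMyEjVnt3iZh2VFZHdlVodFQ0Q0ZVdzI0QiIQAjVJiJiFNFZlVWV3iUZEVCJDNERlRFZUUhPLqpmERHlCNFZ2ZmVlMzMklmmFV4i+nLvNyoYyJneERXd1MlRXZmVpUUY0aJvYuv2HUyEBNWhmiKllR4hmdleVEkJXiau6rrdTRkEUaHh5zqVWdmiau7pBFCAUeZhoh3cyIDVni7nfn1ZnZWnbh1ERIhADJUEAADaIh1i1RZvvxUiHZopkRENTIRJCNCAAAARkJcxpZ0WLaVVVZnZlRHhlQzQzITUiIhRXq2abZ7iIemiFVCABNVITVVVCAAR1RDNmeYe5c0hWiIh3ZBAAAAATVVVTIABXVVNHd4mXhCV2h5h4djIQAAE0VVVEMgAWZVRGd3dCJ3eHhah2ZlVUM0RERVVEQzECdkRmYxAASciIdoZUREVmd3d2RFVFREMRR1RTEAIUvruWiFMiRWZFmYdmZVVVVUQyJ3RCEpec/ct0dldlZndkJXVGZmVVVVRDNoQxOXndeYZERFSKqHdmQiRWZVVVVVRFVFYRVWq6ghEjM4dDZ1RFZkVWZVVVVVVFUzM6hiQwN5dURpl0I1VWeGZmZVVVVVVVQ1ZmmadquGeJlg=="/>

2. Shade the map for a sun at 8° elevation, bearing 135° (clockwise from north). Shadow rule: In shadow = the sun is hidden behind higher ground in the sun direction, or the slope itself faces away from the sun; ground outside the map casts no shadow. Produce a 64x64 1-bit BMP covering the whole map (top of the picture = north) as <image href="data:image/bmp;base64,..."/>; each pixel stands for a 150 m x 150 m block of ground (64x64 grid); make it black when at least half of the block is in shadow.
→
<image width="64" height="64" href="data:image/bmp;base64,Qk0+AgAAAAAAAD4AAAAoAAAAQAAAAEAAAAABAAEAAAAAAAACAAATCwAAEwsAAAIAAAAAAAAA////AAAAAAAAAAAAAIOAHgAAAAAff8AfAAQAAA//wAAAAAAAIOfgAAAAAAA8MIAYAAAAAD4EADwAAAAABAA//gAAACAmAA/+AgAwMD/4Dn4CADgYP/8IPgAIGAgf/4A/AAccAB8HwA8AA5+AHMfnD0AAD8Afj+f/wAACDB+Pw//gB8CAAcwH//AHAEAAwAL/8GIAQALsAH744gBgADwAOOGAAGAAHgABwAAA8EAPBAD9AABwQA/AAPgAAHhAC+eA4AAAPEAIPYCB8GAcIAwAwJv+cAwAAADAg/9iCAAAAMCH/gAAAAAAQI+YGAAAAABgiAAcAAAAAHTIAB5AAAAAFEAAHmBwABAAIGAMYD4AGIC4cAAAAAAAAABwAAAAAACAIDgABxAGIMAwOABR2AAQQDAcAID4AAAgH95gADgAACAAOAAAO0AAMACYwAA7wAAQAE/AAAAAABAAQGAAAAAAAABAAAAAAIAAAAAAAAAAAAAAAABgAAYAAAAAAHgAAYACAAAKfz+ABwMAAAh/f4AHwwAAAD8vwAJiAMAAP4PAAzIB/gA/wMAD8wH/gD/gYAP7Af+AP/AAA/sA/gAf8AAD4wAAAA/4AHPjAAAAB/wB8AAAAAAB/AAAAAAAAAH+IAAAAAYAAP4gBAAABwAAfzIC4AABAAB/E4H4AAAAAD4A+AAAAAAAPhggAA=="/>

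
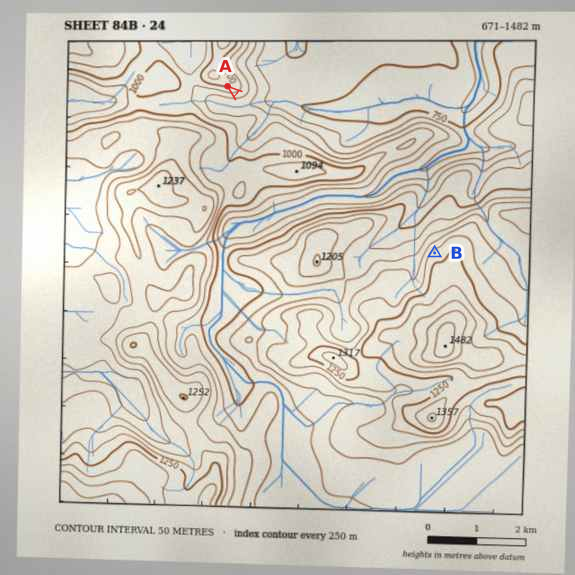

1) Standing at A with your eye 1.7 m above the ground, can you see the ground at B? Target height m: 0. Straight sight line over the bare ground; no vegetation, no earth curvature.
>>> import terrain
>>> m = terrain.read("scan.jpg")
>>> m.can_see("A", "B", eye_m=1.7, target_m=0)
True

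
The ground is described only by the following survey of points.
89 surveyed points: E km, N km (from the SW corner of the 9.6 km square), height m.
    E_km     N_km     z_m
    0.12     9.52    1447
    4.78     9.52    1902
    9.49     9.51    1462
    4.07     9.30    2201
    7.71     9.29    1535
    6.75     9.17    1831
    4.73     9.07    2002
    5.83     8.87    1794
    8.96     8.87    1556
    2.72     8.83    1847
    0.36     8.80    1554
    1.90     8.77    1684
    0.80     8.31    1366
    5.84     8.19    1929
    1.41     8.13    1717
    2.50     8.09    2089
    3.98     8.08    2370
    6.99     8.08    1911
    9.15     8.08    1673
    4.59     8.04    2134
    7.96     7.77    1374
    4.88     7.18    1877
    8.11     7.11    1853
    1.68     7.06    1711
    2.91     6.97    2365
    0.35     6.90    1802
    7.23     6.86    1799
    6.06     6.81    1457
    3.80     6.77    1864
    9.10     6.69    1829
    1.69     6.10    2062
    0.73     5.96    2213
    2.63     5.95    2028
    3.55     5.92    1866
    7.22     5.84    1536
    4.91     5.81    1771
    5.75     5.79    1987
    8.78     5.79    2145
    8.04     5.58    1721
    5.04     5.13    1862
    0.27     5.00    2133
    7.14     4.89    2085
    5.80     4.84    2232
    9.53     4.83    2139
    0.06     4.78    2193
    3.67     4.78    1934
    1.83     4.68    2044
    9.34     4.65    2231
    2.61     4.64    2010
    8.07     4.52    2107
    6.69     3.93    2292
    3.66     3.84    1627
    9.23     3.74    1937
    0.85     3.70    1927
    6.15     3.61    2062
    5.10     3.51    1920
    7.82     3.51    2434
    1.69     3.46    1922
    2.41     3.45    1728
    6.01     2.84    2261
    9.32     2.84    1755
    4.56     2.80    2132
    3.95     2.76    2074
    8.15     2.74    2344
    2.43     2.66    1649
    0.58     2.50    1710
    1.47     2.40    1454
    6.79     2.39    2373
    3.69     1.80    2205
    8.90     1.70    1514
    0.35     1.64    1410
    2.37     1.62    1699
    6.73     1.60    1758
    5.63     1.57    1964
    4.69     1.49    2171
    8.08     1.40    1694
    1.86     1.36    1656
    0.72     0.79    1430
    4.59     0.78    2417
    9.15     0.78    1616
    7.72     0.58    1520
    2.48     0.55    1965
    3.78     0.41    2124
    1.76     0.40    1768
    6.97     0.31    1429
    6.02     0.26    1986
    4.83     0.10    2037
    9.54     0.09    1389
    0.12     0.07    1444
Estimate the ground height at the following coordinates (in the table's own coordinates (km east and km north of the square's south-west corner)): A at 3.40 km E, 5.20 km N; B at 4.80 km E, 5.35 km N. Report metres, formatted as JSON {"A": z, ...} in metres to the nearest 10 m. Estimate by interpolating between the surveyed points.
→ {"A": 1900, "B": 1810}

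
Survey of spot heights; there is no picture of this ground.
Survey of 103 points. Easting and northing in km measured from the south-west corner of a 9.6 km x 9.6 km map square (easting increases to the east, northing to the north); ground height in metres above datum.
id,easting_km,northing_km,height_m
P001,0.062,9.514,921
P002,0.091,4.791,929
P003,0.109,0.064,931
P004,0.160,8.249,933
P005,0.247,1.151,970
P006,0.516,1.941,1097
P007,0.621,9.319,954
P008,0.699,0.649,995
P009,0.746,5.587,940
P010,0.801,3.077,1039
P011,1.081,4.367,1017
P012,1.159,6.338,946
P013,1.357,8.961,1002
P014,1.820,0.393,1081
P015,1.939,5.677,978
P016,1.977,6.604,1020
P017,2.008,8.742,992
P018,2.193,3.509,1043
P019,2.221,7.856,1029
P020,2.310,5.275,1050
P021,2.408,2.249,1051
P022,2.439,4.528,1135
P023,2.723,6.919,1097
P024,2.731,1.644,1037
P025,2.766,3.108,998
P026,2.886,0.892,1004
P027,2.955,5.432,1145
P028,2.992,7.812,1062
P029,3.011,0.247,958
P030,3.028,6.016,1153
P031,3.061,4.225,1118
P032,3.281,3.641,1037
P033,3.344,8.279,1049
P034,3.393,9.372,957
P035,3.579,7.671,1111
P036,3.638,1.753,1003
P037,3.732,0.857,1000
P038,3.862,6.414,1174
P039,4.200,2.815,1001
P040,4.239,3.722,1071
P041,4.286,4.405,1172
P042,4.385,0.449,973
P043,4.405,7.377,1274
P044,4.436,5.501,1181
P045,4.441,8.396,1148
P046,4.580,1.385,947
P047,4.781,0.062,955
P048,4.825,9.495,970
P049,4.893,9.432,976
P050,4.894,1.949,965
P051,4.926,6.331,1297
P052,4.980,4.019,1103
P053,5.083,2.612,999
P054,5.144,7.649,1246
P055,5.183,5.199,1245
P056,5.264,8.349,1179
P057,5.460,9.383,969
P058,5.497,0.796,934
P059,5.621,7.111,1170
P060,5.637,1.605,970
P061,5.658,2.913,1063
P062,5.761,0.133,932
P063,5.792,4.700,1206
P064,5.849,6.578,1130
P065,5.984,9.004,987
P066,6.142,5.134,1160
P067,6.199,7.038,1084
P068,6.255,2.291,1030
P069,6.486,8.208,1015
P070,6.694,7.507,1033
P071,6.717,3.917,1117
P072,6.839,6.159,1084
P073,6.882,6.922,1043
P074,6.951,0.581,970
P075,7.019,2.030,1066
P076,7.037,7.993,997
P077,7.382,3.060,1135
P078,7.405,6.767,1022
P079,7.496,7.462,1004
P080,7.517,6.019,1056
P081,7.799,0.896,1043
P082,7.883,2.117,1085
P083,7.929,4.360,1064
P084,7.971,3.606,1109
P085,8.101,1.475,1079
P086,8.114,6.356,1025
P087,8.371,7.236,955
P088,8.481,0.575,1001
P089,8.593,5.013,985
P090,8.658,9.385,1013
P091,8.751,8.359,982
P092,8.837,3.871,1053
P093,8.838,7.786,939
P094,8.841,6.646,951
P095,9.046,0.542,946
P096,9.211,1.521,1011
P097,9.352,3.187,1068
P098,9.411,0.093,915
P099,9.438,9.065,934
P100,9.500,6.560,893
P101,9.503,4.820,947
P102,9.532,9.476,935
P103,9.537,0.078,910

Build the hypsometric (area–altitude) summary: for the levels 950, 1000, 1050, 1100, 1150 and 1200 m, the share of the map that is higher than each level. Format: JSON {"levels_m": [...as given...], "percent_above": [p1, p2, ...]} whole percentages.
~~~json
{"levels_m": [950, 1000, 1050, 1100, 1150, 1200], "percent_above": [88, 65, 43, 25, 12, 5]}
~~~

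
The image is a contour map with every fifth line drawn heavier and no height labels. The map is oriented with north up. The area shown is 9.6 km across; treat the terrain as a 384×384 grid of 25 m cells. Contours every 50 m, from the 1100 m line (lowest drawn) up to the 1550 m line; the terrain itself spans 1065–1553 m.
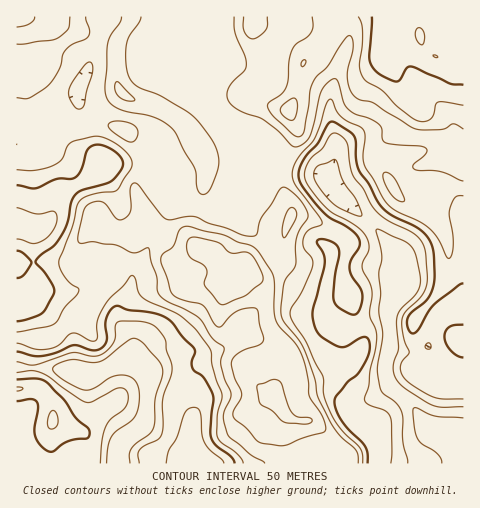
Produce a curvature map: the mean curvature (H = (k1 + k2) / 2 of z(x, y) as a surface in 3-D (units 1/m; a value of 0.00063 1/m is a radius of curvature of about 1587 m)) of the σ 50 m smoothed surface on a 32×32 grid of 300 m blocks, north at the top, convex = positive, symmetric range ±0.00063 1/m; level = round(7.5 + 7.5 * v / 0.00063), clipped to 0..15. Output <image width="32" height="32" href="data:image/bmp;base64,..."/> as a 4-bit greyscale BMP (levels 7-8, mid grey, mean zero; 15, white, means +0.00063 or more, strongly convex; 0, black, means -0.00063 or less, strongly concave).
<image width="32" height="32" href="data:image/bmp;base64,Qk12AgAAAAAAAHYAAAAoAAAAIAAAACAAAAABAAQAAAAAAAACAAATCwAAEwsAABAAAAAAAAAAAAAAABEREQAiIiIAMzMzAERERABVVVUAZmZmAHd3dwCIiIgAmZmZAKqqqgC7u7sAzMzMAN3d3QDu7u4A////AHaGfkHPdnUBdmVobvKZeqZopW1QbKdk3KqYZK9Ut1dlWeqcdRC5U8mIib3hKLhERkX5aZuAyVK/uIuvQWnKJGRTyoi8oOliR5m3iQVnkgm5/+c0rrCbhGepp7dXmAO+ywMAAThhOpSLqHn0mLYO+VUmQjgwNHmFnclc8Ij4C5dIv/p/5liGVHR2j3J1zwaSj6vKnnNFV2jlJ+klZX4I8ptESqwkdUR31CrARnemCfU2ZmiNdamalrl2w4V61yGPZHZGZ+Zonbi7qKSUXMpDCtWVa3S5RHt2ms13pUtmVSfXyKt1hWXqh5j3WrlLVmU415Rqxne0Z9vJso0iKuhFNdZVJuq5p0nphBaeMr/CMznlZ0HLpYx2Y0VYjs+2Ali9lGhS36OrRGd3dn73ATbPuXR5U0aH9WZ7d3Z9cDQ2+lmUd2dyJtZ2a3d3iwBVe9Z2WbyplTCXdXuHd3xQRL52matsx3EWt2a6d3dotSGbdlVWhGi6r8ZHuGd2KfkDSJdlhqdneadCfKZmU2+5CoZUvWV3d2VWvuhWaKrfqAune+lniGVmn6dVd3ymOacKpXtld7umVJ0ld3dnlke3KKipRnlXmVObR3d3dXdI+XOcyGq4dmZDnEd3d3WHR7ugXZSah6rJt21Wd3h02VZYwzyVuHdmmnYpp3iIZOtmVrVKl5d4"/>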